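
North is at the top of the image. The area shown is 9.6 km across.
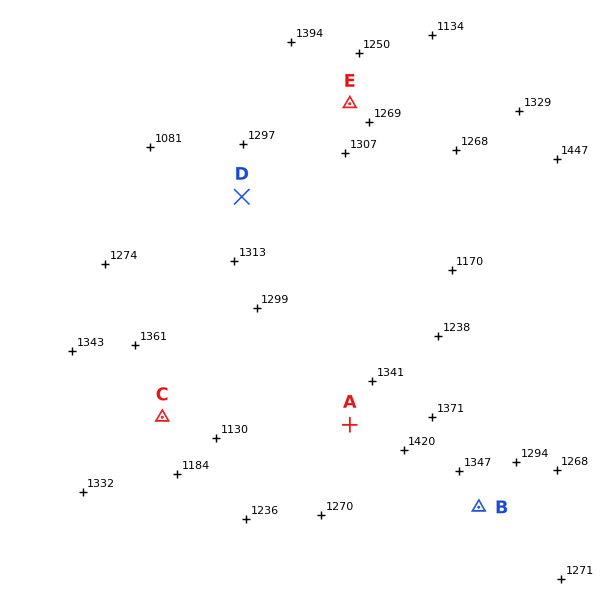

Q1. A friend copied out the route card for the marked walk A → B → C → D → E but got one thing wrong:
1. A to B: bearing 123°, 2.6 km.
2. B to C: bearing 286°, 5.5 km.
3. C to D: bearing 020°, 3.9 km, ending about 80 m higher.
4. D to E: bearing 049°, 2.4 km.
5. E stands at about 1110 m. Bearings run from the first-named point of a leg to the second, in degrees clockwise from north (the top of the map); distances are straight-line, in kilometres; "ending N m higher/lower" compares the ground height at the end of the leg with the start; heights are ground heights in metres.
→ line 5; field height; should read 1290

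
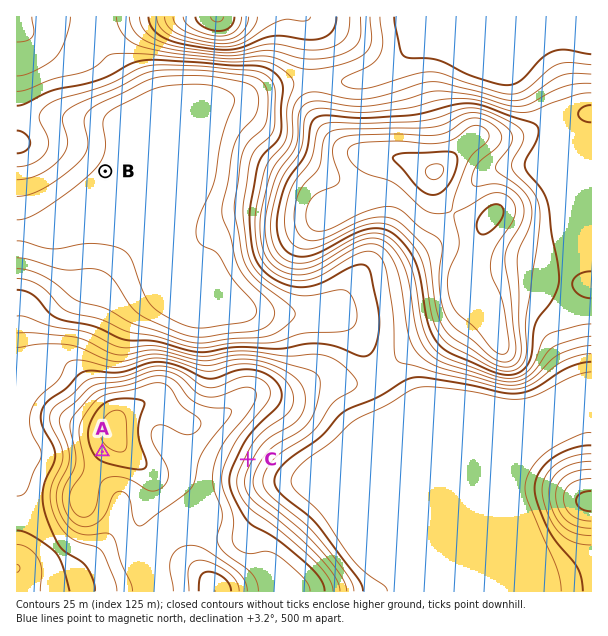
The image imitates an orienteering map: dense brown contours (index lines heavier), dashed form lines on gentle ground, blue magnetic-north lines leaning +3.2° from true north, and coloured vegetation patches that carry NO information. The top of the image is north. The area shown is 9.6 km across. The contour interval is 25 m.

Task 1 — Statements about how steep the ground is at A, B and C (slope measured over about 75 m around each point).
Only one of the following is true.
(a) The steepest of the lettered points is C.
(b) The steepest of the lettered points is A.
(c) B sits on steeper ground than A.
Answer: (a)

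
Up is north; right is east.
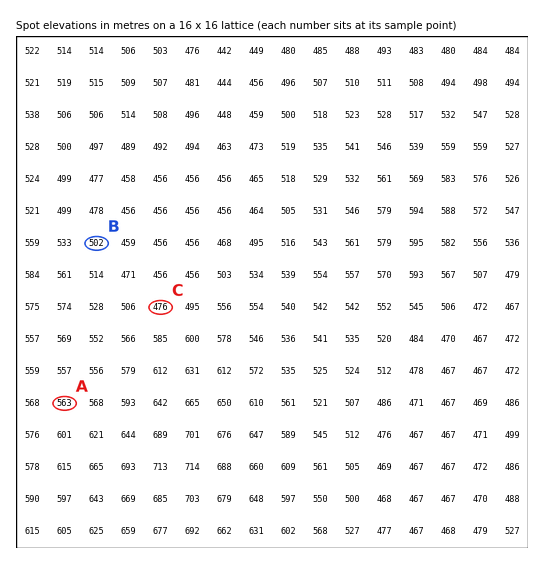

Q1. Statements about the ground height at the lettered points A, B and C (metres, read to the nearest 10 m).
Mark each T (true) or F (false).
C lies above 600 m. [F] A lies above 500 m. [T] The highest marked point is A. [T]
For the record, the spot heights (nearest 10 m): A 560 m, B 500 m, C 480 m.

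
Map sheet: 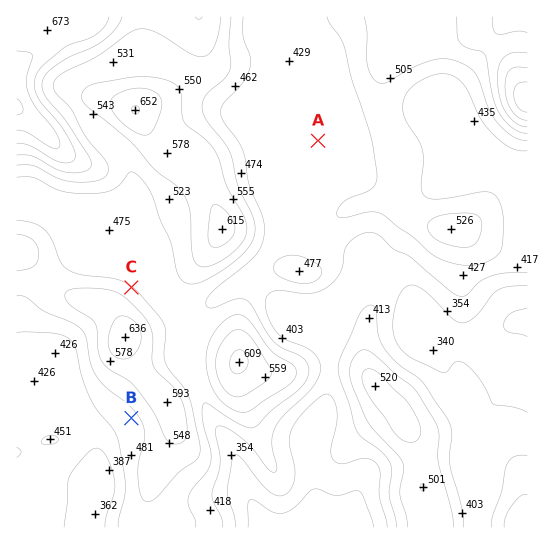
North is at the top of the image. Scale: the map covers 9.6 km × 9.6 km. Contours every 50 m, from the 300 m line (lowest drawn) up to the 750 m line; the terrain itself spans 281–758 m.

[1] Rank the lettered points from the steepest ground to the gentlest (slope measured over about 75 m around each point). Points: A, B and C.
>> C B A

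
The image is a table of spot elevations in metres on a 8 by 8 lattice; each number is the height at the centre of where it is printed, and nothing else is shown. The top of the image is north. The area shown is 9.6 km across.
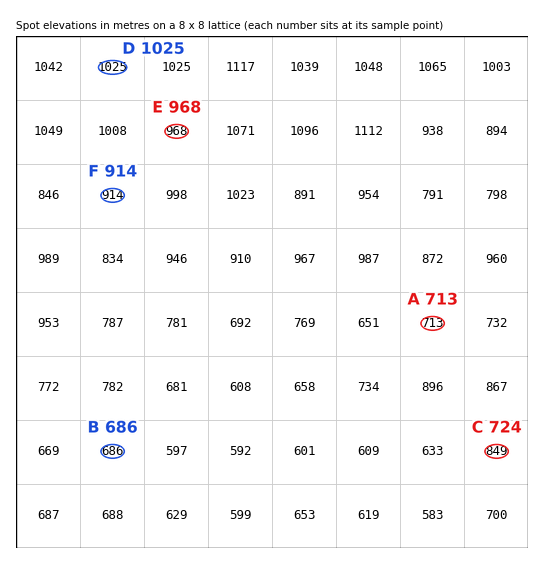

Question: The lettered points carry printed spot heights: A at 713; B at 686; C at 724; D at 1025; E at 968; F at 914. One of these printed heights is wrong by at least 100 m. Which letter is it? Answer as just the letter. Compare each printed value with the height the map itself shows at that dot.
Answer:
C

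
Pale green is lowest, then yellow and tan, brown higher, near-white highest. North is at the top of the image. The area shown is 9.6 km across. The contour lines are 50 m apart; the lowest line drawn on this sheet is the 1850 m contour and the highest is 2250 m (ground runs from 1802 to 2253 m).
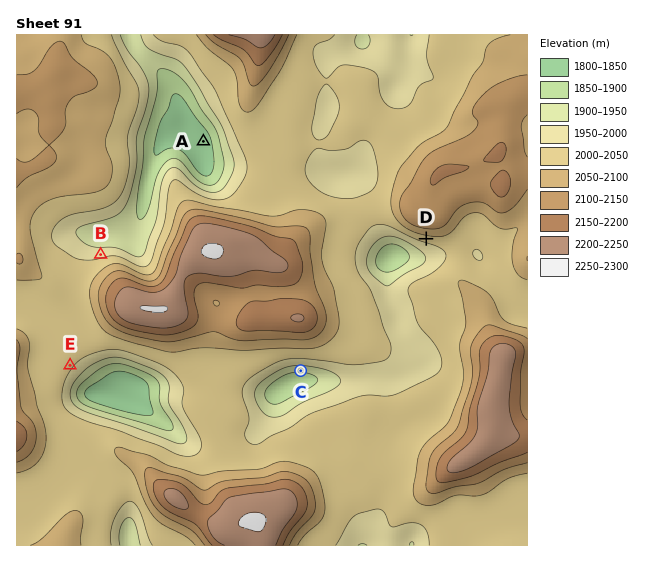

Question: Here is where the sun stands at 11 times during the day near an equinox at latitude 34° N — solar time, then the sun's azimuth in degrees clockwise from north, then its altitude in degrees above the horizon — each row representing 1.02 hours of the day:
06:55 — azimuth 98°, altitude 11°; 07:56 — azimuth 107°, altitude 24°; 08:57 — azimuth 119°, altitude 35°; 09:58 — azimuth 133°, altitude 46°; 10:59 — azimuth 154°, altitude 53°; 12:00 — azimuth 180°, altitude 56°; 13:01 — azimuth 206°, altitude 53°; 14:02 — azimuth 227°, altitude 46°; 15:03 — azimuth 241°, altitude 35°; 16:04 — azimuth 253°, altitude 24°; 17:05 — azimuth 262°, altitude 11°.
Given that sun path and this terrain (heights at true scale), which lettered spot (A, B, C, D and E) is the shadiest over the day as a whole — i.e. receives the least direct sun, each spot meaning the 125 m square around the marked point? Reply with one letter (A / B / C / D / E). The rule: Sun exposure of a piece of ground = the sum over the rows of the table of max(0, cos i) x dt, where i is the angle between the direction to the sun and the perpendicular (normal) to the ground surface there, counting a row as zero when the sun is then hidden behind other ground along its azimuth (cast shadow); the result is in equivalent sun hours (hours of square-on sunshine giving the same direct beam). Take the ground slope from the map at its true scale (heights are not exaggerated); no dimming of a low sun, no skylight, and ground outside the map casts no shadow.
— B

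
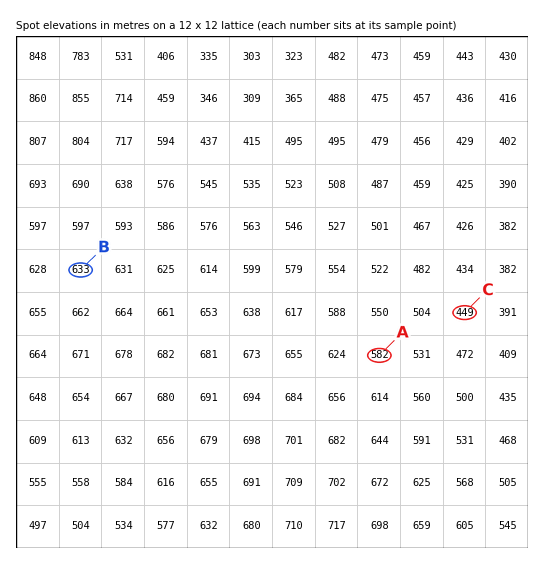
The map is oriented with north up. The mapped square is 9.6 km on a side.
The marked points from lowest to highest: C A B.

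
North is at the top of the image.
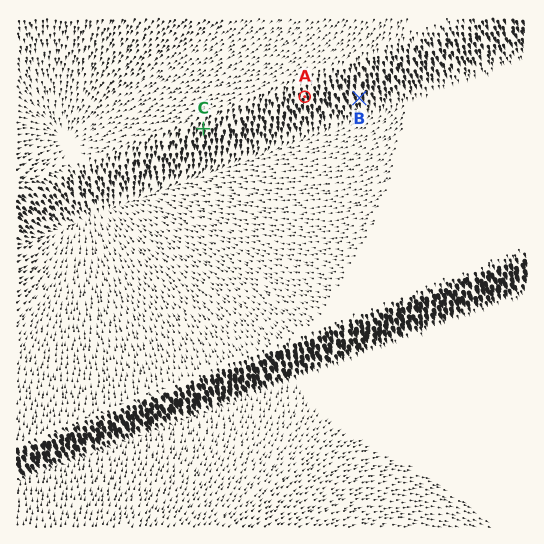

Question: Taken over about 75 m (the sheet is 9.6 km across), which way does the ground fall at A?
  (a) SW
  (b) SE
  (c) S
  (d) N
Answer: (c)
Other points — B S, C S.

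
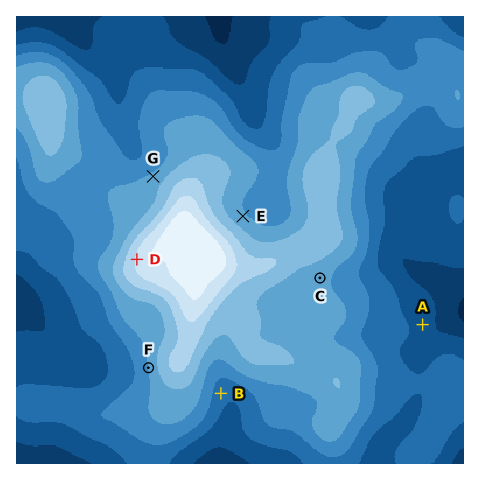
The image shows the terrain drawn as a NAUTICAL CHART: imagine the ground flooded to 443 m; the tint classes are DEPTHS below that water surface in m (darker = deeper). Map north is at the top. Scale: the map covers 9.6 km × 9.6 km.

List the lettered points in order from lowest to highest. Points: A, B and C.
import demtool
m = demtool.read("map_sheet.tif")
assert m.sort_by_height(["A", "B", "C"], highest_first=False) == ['A', 'B', 'C']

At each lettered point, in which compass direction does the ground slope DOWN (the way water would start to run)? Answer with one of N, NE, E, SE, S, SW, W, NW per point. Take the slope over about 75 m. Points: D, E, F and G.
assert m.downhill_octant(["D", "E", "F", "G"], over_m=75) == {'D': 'W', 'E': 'NE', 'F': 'W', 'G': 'NW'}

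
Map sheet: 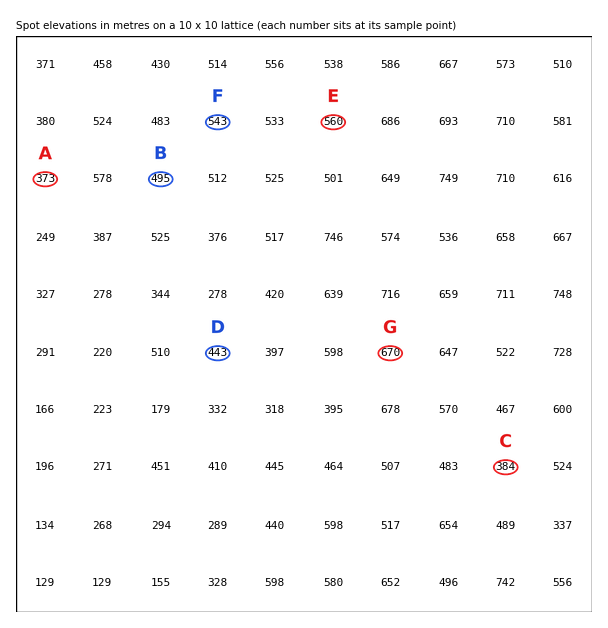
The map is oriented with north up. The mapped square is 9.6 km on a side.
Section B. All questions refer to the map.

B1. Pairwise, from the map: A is below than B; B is above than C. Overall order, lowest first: A C B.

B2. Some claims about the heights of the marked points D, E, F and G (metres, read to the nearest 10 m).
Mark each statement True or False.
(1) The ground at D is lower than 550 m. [True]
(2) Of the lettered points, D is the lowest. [True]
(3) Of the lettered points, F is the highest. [False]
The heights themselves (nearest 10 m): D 440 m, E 560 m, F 540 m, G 670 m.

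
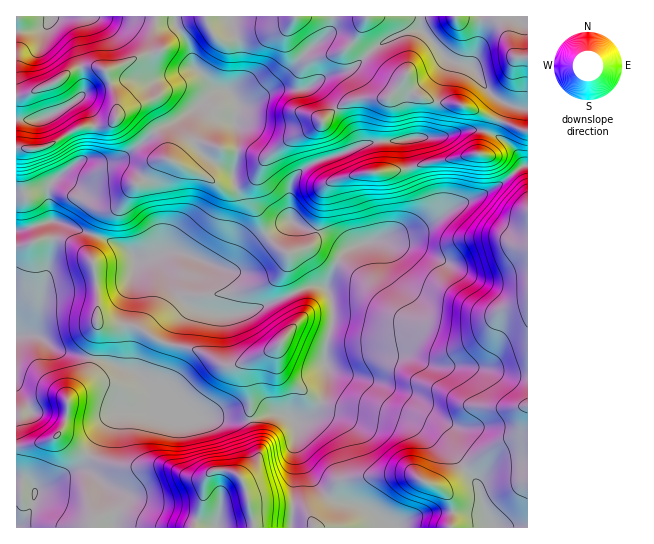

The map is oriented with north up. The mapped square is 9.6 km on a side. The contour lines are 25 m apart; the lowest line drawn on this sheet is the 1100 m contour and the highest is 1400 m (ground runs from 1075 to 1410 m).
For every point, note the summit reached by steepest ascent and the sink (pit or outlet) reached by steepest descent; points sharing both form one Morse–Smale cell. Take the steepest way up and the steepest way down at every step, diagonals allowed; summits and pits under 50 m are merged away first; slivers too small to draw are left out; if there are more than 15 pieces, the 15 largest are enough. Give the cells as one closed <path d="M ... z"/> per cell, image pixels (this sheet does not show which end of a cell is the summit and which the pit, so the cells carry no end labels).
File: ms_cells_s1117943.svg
<path d="M527 16l-352 0 1 10 13 20 4 20 16 19 8 5-39 30-23 11-33 28-11 4-10 0-14-4-5 1-27 19-7 10 3 30 60 22 18 10 6 9 20 0 12 14 10 21 17 14 13 4 36 0 66-26 17 1 10-25 11-14 43-13 17-9 12-13 2-13-13-34-3-26-38 2-24 10-24 7-17 9-9 10-4 11 2 31-30 19-26 29-12 0-8-3 9-7 5-10 11-38 0-13-7-20 0-9 4-15 0-25-2-4 2-19 13-2 23-13 34-3 19-12 27-8 29-25 16-8 21-6 13 12 14 18 27 9 11 18 13 13 16 8 14 2z"/><path d="M527 165l-8 3-26 21-43 20-32 22-48 10-23 8-11 14-9 22 6 25-1 16-7 23 2 36-11 26-9 8-12 3 1 23 15 32 15 19 9 5 23 4 15 7 17 16 138-1z"/><path d="M57 221l-5 1 0 28-11 47-13 30-6 8 15 1 21 15 44 9 36 13 18 18 10 16 17 9 62 5 26-8 8 0 10 3 6 5 6 0 15-10 11-26-2-36 8-31-1-17-6-13-17-1-66 26-36 0-13-4-17-14-10-21-12-14-20 0-6-9-18-10z"/><path d="M419 29l-21 6-16 8-29 25-27 8-19 12-34 3-23 13-13 2-2 12 0 7 2 4 0 25-4 15 0 9 7 20 0 13-11 38-5 10-9 8 15 4 5-2 26-29 30-19-2-31 4-11 9-10 17-9 24-7 24-10 30-2 18-4 26 0 21-6 21 0 24 12 9 8 7 14 5 0 0-55-15-3-16-8-13-13-11-18-27-9-14-18z"/><path d="M159 397l-2 8-6 4-24 2-13 4-10 11-20 37-9 7 15 3 14 13 9 27 0 15 276-1-16-15-15-7-23-4-15-11-20-35-4-10 0-22-7-7-18-3-26 8-55-4-19-6-8-8z"/><path d="M174 16l-18 1-3 18 5 17-19 4-32 15-10-4-16 0-8 2-20 15-26 11-11 2 1 134 35-10-4-32 7-10 18-14 14-6 14 4 10 0 11-4 33-28 23-11 39-30-4-1-20-23-4-20-13-20z"/><path d="M155 16l-104 0-2 6-8 7-24 3-1 63 11 0 26-11 20-15 8-2 16 0 10 4 32-15 19-4-5-17z"/><path d="M483 131l-21 0-21 6-26 0-10 4 3 26 11 26 2 14-5 11-9 9-16 9 19-3 19-8 21-16 49-24 25-19-8-15-9-8z"/><path d="M50 16l-33 0-1 15 25-2 8-7z"/>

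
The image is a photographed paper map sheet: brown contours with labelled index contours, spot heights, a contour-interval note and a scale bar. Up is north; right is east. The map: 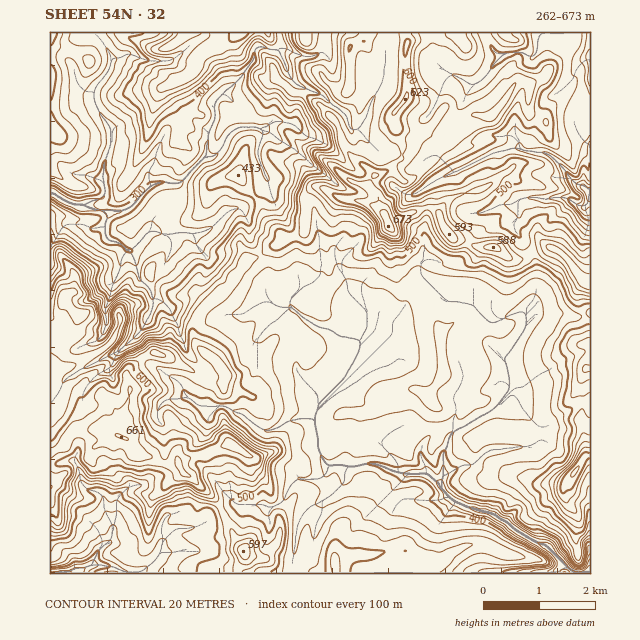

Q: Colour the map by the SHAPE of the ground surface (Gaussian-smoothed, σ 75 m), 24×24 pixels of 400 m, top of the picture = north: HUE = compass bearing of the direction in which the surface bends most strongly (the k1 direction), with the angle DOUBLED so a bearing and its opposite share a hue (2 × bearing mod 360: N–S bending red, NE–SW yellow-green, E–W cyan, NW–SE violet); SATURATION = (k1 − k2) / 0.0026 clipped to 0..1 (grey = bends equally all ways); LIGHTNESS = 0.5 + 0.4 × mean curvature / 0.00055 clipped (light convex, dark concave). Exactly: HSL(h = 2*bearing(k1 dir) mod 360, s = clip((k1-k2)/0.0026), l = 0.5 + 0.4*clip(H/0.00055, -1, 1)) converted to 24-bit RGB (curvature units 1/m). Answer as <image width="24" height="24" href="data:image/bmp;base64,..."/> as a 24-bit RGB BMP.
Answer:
<image width="24" height="24" href="data:image/bmp;base64,Qk32BgAAAAAAADYAAAAoAAAAGAAAABgAAAABABgAAAAAAMAGAAATCwAAEwsAAAAAAAAAAAAAnsgfF0kjeZAxqIRdT4RjbpOMdZh8akt338akVsKDMVZgX2CDz8qqdmaKg32ZcnOKiaOxwpK4elFkiFlBW+jizP/5LQAz//8xh71baHmgMmJif1tmw8NrXHpxbIx+UVyDzOnIfkSXp13MVWt+t7OHbYmJd4iRk5isb4aIaHKEtqvM3evulxkmMwcAFiFH/Mg4yufGPjhWUlZrQDVI49qSK0o4bmVEU6tGXm1MZT86xoByVHZ0c6CWpISPeXptcXhkj494XZWJcGsjLRQGSQwkwbDSbnGoeOGz28akPShxVCsqM3xz5rbBslKrZNGJOqvFdlRFXbBTRXZ9jYWgUndrjHdri357eYSgtMqpPBEzwWaWmqTHc4qjdZGq6snnQKWhz5h9hB2dlrbInVucP5hqr7fb03HHXDtarJCGh8qFMTdHeZdtb2lSYXNNgnRKYVAvXEceMXluhp9ngoijnKy8YoqkW4m++bvby4S4QYefoXygqdHIgKG8jq/DR1LB3b3n1/Tx1aLnhWbHbllzmHuQfoGTf4GdpJ20XVmnU1+fsaSfYIRianRYUmBMJC81yN2WVU2Imoq8nqK2usCcKTdOkLd4R1RwgNBdSx0eSDYheX1Ialx8nYeMiniJeoFxZnJjlGdxXIVbWYlgm36Mg4GLe29/QkZXocGEUGFqmohzgql/xquSLkthT4E8XjQ6k4k3P1F5q72uc3KNamt7cIZ6iXqRnoqbiXuThpygf42fgH6TcoeAfXt3bGd4hGuio7dlU4JwY6SNUkCr7+jco3m3XS1Sd5aovtSzVX6hnIyDfWh9fG52dH13a3hyd49/fnyWl3qSnoeIc3KHcoB7eXZ8cWt0SFRazaqloKJ0S6BODGYa1OZQ7aTszuLvmjqxvN3CXUJgi3Jxdml3hYOMf4OHeH2Aen13aXFoeG9unJ6GeIaKgnSEcnN7c2qJfG+XkbeCm3aMfKRQ/SisATIXYZIqkiJiutGSfFxZi2yEcYSGkIWWe4GJgnZ1dnx7fn19cW54fIZ+nJeIe390dHJ7eYODZHl7ZoaYvdLPm06A3u/cAB19+NPYDCYrQyMd1rWkeXpZYnRfiol1eWxshHVyf4qGgH2EeHV5cW13gI5+gIt/koOMgXN6cnxqaW9yZ1VGf3wrr4LXsNqKDRwm2J5tXh5jjpq8cq2b3LjOhJJ3Z3J0cXpwiH95hIZwcWZndmdoc4xvd459eHNqc29idFdZmZdiRFFPTThO5MrJM8ol7MrgXUGlKzdj0K6RSF5fi618aUJs3bvAa1p1dYBmd3dmjnVyimNxam1Pi55iTmBphmFZlVJTYVpHvty8STdpWJuMu+rXaeWMVDc6XzJBalRAcItZYXhbUGlDV1qXttOiwne/uZLCdaeBe2FnRVF3z06Ive2rFx03zpKHc8nZ2ebyYVq/jWXL2/DrSGaBqrtmo1+3OUKIw57BcG2Jf2eOqXtlGzopnXc/fraInkKk0ZGSn2ViMSIrg9yS4NT3GBRE1/TXXDtXfX1KUD5nkr+JjqxyN0lyPhMHS04Tmit6PYYwqJVtYmSGsH+EjF9tPWY5S5RROitR1oKGs8HjdnTW1vXeUBkTI2C02KfErmi1bY1RSFo8WnE2n647FBdHj9vbtsx+Hy1Q4srHLVFEYWg6TqiT0bbcy9/QOzRPLElEit2Eyg8dY9DK36SXxFXELk22EyQPT3pI1rPUtZHDeKKtx3Fxdz8dnIhpm66hNVFxsnB8SkmorpOTRKFwIj4l1sGtSU6VXXmpKFTX7WRplsdyWT84s4dxb1+IuIy0RoNVMFQqeqtIpTBIpypF1eDGssXGkZOlQzNgX0hm3sqeWJRvk2hhRH2TaJJDVTQucJlGJg4NjNVFfEdkkFqFscyha2WLjYSZq3mUq5lZMT1VcqSnmMyvyIiMjpxneWNfcDpqU2lu2siqQ2pKcptfTWGNm2Odi1VYcE05TZ+54+eLhI9HQ3N948C7SHZ3haaybGyl3MLZNjOKjNCVomGCfqx/orKEcEdWQ3eLqJi/z8DU4b/enatvGywkVDVp0rXHk8bglCpmbsvPycauVG12xMx/VV2Tfm5gTWFCXHWEz53L1pnARXhdjLV9p1NZyJ7DNVlvTGREc2UrZW4p6tDXfVCKInhamd2aShhfjteOaC5wx8GMX3Z4zNSHPTNNbVpfo6FwOWhgorZnQjls2qbCRVyAeLiNWolbfzl5Ypuygcrc4Yu8V5p9toa53ra/EoQiHA0vzum6IzNL2b6lZomdxsh9YUqKdGOQwt69VSpkuc+VOW5ufV1WtFmq"/>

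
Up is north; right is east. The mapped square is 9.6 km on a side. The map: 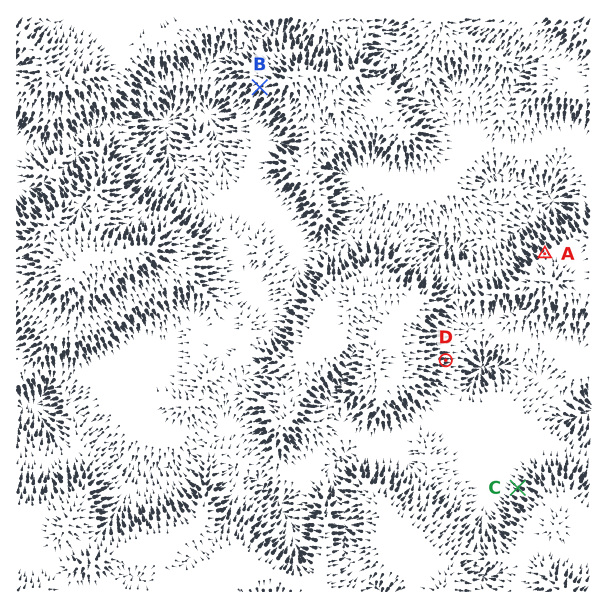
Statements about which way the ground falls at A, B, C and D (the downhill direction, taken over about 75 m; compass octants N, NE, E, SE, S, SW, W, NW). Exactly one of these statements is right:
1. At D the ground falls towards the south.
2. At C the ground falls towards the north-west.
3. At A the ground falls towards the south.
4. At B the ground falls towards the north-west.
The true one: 2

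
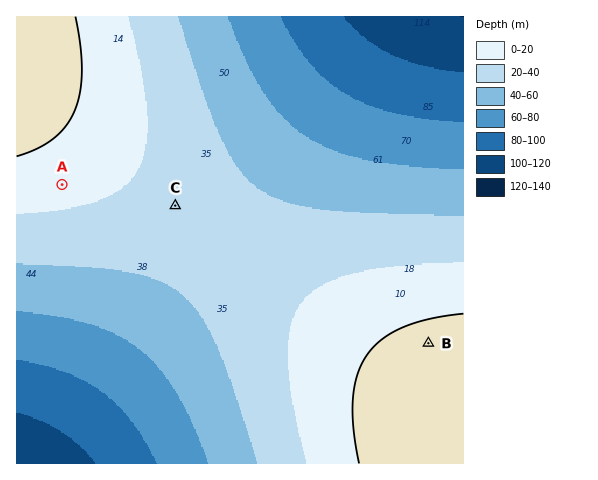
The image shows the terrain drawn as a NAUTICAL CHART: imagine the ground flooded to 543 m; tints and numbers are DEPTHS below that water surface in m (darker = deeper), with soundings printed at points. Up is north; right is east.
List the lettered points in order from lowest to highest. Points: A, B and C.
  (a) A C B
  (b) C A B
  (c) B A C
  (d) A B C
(b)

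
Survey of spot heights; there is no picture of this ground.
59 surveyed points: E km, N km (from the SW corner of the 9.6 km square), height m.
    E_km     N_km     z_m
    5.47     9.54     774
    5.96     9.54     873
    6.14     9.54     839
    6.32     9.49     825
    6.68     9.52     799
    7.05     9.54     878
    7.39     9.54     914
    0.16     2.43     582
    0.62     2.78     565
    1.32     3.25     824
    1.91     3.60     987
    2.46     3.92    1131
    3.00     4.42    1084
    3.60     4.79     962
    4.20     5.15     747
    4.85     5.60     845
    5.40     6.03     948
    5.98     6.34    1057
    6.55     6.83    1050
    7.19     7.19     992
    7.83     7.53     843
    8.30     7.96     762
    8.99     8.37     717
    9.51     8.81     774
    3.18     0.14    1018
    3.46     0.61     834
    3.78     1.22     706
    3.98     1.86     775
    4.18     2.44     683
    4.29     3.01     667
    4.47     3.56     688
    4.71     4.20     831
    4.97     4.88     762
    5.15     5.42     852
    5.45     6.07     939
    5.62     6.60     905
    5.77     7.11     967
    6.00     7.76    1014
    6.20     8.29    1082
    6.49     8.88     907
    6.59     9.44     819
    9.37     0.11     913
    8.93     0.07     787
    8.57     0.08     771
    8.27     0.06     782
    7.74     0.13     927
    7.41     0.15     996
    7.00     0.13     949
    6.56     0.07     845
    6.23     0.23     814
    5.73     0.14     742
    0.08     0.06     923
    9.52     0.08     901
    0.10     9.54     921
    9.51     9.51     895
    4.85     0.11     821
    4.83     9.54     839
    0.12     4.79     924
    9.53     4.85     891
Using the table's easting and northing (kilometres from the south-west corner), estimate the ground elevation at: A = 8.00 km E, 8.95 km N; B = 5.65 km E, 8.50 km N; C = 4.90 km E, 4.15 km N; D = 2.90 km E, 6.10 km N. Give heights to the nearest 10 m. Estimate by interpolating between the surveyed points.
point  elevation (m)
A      830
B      980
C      790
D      820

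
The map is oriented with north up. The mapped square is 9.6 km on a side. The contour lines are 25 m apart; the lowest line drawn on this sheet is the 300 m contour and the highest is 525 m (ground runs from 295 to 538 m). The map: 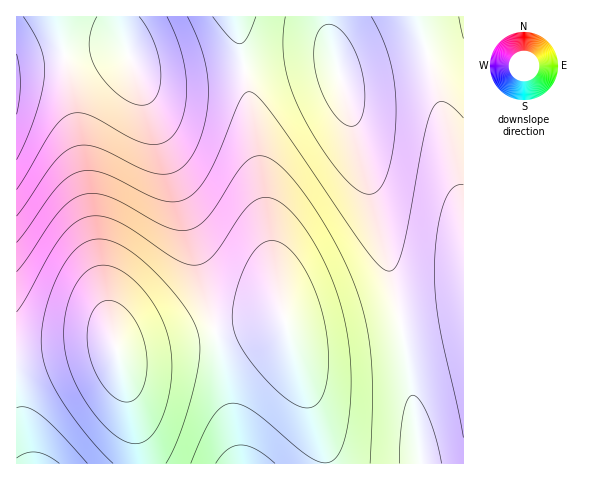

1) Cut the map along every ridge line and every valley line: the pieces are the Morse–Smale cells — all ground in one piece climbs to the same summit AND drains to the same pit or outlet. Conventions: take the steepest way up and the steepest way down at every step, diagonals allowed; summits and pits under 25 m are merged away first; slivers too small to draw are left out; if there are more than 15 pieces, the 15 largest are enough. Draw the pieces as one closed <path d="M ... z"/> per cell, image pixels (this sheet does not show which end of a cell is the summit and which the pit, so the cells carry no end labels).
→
<path d="M235 16l-219 1 1 341 88-13 10 1 3 5 9 0 89-19-19-80-20-67-44-118 10 7 16 4 27-1 57-9 2-2z"/><path d="M326 58l-27 1-54 9 22 160 11 67 10 37 4 5 8 3 40-2 61-11-22-109-41-150-5-8z"/><path d="M463 43l-124 32 40 143 23 108 62-10z"/><path d="M244 67l-73 11-21-1-16-9 29 76 20 59 33 129 68-13-15-76z"/><path d="M402 328l-81 12-21 0-11-6 33 105 4 25 95-1-7-60z"/><path d="M110 345l-94 13 1 106 123-1-4-33-18-80-3-4z"/><path d="M215 332l-81 18-16 1 16 67 6 46 100-1-13-75z"/><path d="M284 319l-21 3-47 11 25 131 84-1-6-32z"/><path d="M463 16l-228 1 10 50 54-8 27-1 10 5 4 11 4 0 117-30 3-2z"/><path d="M463 317l-62 10 8 43 12 94 43-1z"/>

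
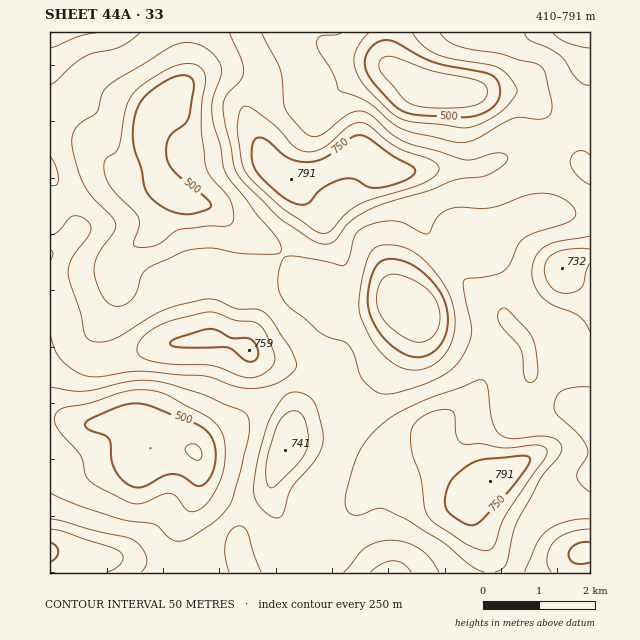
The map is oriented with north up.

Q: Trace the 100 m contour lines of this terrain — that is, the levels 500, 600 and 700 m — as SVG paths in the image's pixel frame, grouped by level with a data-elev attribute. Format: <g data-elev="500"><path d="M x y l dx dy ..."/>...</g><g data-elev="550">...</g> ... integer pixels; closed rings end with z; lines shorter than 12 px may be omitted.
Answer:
<g data-elev="500"><path d="M132 486l-10-6-7-11-3-8-1-17-2-6-5-3-17-7-2-4 3-4 33-14 10-2 9 0 12 2 43 17 10 7 6 6 4 12 0 14-4 14-7 8-7 2-14-10-10-2-10 2-20 11z"/><path d="M412 357l-13-6-14-11-9-13-7-15-1-16 3-19 6-12 8-6 8 0 9 2 17 8 18 19 9 18 2 10-1 11-2 8-4 9-6 7-7 4-7 2z"/><path d="M177 213l-18-8-7-6-5-7-6-24-7-20-1-18 4-20 8-14 22-16 9-4 8-1 7 3 3 5-4 31-4 9-13 10-4 5-3 10 1 10 2 7 6 7 32 27 4 7-3 3-14 5z"/><path d="M462 117l-47-2-10-3-8-5-21-22-9-11-2-13 4-11 5-6 6-3 11 0 42 21 51 10 10 5 4 5 2 8-1 7-4 8-6 5-9 5z"/></g><g data-elev="600"><path d="M344 572l22-25 12-5 13-2 16 3 12 6 11 9 9 14"/><path d="M590 492l-10-9-3-7 1-5 9-16 0-8-9-13-21-20-3-7 2-10 6-6 12-4 16 0"/><path d="M380 393l-9-5-9-10-8-24-6-10-26-10-32-27-6-6-5-9-1-11 2-13 4-10 4-2 10 0 45 10 3-2 3-5 4-19 4-7 7-6 12-4 12-2 12 1 26 12 3-1 10-18 6-4 8-3 38 0 34-12 15-3 17 3 14 9 5 7-2 7-7 4-32 10-11 5-5 6-8 18-7 9-11 4-29 5 0 9 7 34 1 10-6 17-11 16-14 10-19 9-28 8z"/><path d="M50 387l33 4 49-10 14-1 16 2 40 12 40 17 5 5 3 11-2 11-8 33-10 33-15 17-31 20-7 0-6-2-17-15-36-6-42-14-26-11"/><path d="M529 382l-3-1-2-5-1-19-3-9-17-20-4-7-1-8 4-5 6 2 17 17 9 14 2 13 2 20-3 7z"/><path d="M115 306l-7-3-6-7-6-15-2-12 3-12 17-26 1-8-4-7-20-20-8-14-10-32 0-16 7-10 16-11 7-21 10-10 60-36 13-3 12 1 9 5 7 5 5 7 2 7 0 8-8 23-1 11 1 13 7 22 5 26 4 8 27 34 20 24 5 8 0 6-3 3-8 0-30-1-29-5-26 3-39 18-4 6-5 17-5 7-8 6z"/><path d="M440 33l8 8 12 6 41 7 18 6 16 3 5 3 5 8 6 26 1 9-2 5-3 3-5 2-21-2-7 1-37 21-13 3-12 0-47-12-12-7-26-21-11-6-14-4-4-3-5-15-14-23-2-8 1-5 3-2 14-1 7-2"/></g><g data-elev="700"><path d="M107 572l8-3 7-7 1-5-4-6-55-19-14-3"/><path d="M479 550l9 0 6-4 10-29 41-59 2-4 0-4-4-4-5-1-33 3-24-4-18 0-4-3-3-6-1-18-2-5-8-3-13 3-8 4-8 5-4 7-1 7 1 16 9 27 5 34 4 7 6 5 30 20z"/><path d="M590 529l-21 4-15 8-4 7-3 10 0 7 4 7"/><path d="M270 488l6-2 19-20 7-8 5-8 1-12-2-14-4-9-5-4-6 0-6 3-5 7-5 9-6 22-3 14 0 15z"/><path d="M250 378l8-2 8-4 6-6 3-7-2-8-7-18-6-7-5-4-20-2-21-8-10 1-30 7-14 5-15 10-7 10-1 6 2 4 11 6 23 3 38 1 29 11z"/><path d="M50 261l3-7-3-4"/><path d="M590 249l-21 0-16 5-5 4-3 6 0 12 4 9 7 6 8 2 9-1 5-2 4-4 4-15 4-8"/><path d="M319 233l6 0 5-2 16-18 16-10 50-15 16-7 9-7 2-5 0-3-9-7-35-13-25-20-8-3-6 0-7 3-20 18-8 5-10 3-9-1-9-6-15-16-11-10-17-12-7 0-4 6-2 17 4 31 5 11 8 10 27 25z"/><path d="M50 48l28-12 19-3"/><path d="M553 33l13 9 24 6"/></g>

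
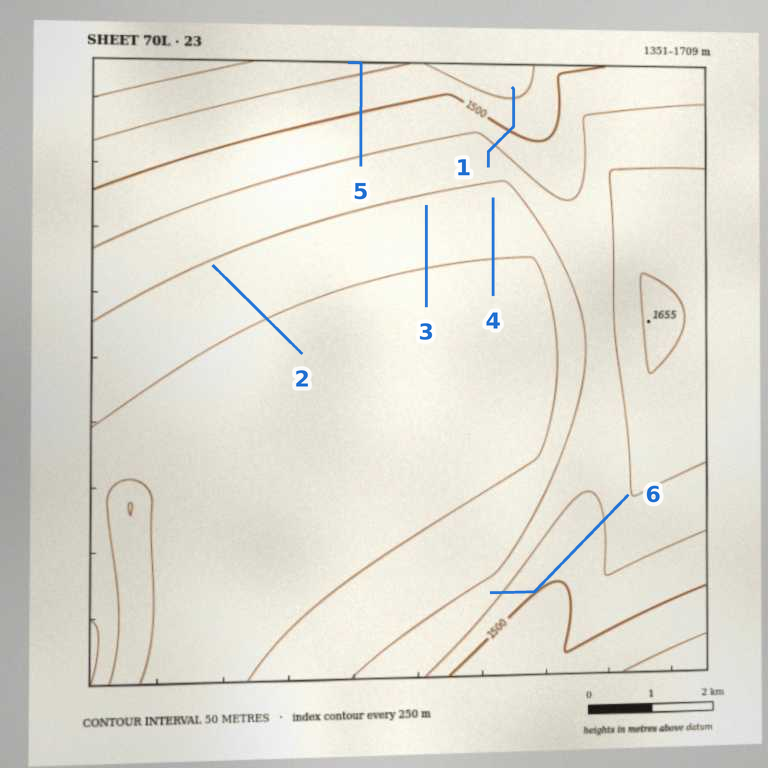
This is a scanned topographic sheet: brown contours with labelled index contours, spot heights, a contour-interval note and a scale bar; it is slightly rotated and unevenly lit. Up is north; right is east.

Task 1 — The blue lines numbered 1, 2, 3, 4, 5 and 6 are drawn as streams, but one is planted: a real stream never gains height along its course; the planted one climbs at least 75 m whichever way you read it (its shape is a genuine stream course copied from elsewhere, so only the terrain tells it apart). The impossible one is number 6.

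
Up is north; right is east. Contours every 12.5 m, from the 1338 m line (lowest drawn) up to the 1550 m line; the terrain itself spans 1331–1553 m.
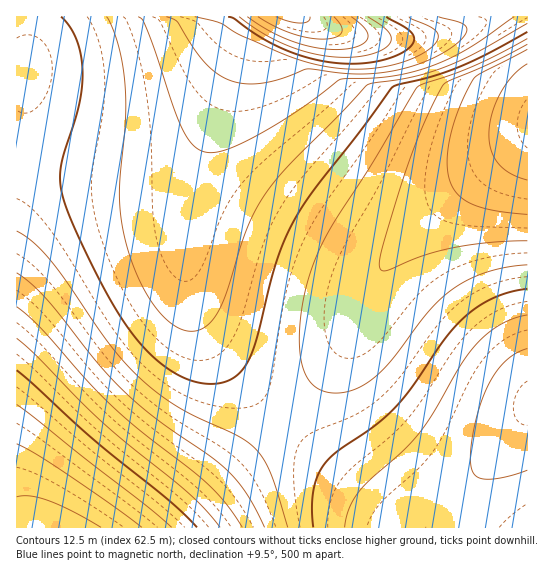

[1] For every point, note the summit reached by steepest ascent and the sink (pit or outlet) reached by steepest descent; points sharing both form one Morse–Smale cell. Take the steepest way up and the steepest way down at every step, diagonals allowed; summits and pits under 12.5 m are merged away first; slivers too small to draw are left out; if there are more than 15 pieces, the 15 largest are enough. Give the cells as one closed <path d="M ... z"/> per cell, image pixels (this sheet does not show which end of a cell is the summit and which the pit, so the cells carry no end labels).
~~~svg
<path d="M259 16l-243 1 1 511 157 0 109-107-40-40-38-48-16-38-5-38 3-43 10-47 47-126z"/><path d="M527 16l-266 0-14 19-38 96-14 46-10 46 0 51 7 31 13 28 38 48 39 39 21-21 30-37 14-21 26-59 28-37 56-53 71-54z"/><path d="M527 139l-70 53-56 53-28 37-18 43-22 37-50 59 51 47 72 60 24 0 75-86 23-31z"/><path d="M283 421l-108 106 230 0-71-59z"/><path d="M527 412l-22 30-74 86 97-1z"/>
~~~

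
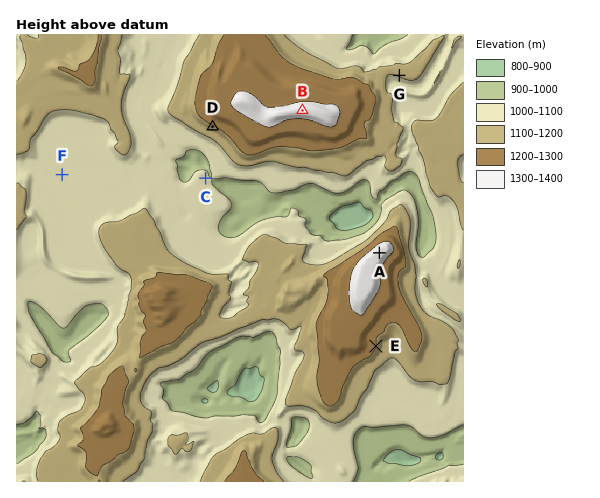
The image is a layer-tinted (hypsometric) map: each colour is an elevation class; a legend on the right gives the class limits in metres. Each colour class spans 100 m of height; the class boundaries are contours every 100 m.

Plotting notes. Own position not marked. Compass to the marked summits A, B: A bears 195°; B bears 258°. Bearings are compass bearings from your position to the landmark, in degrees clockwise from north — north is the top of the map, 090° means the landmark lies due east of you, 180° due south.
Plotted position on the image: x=425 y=84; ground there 1040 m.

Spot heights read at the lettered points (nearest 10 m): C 1010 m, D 1190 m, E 1200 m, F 1030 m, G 1110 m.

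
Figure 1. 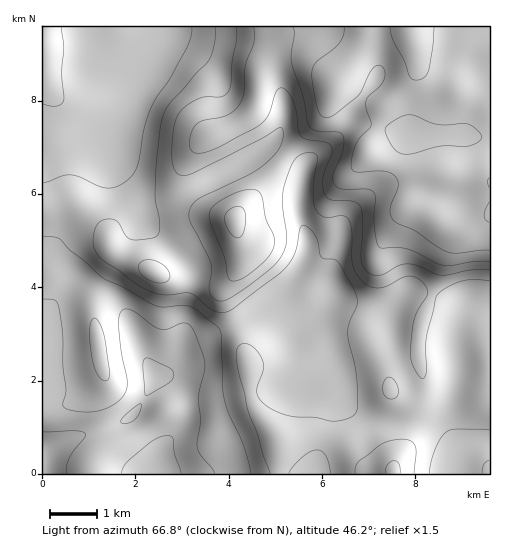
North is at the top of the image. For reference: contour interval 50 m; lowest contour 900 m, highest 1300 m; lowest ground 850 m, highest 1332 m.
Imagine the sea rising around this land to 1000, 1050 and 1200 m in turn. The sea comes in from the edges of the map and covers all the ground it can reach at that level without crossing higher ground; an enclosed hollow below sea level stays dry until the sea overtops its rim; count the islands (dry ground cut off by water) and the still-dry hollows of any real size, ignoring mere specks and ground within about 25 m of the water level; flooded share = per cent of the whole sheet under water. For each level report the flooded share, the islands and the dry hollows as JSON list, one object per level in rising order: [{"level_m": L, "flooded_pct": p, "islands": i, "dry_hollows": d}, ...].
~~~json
[{"level_m": 1000, "flooded_pct": 25, "islands": 0, "dry_hollows": 0}, {"level_m": 1050, "flooded_pct": 43, "islands": 0, "dry_hollows": 0}, {"level_m": 1200, "flooded_pct": 82, "islands": 0, "dry_hollows": 0}]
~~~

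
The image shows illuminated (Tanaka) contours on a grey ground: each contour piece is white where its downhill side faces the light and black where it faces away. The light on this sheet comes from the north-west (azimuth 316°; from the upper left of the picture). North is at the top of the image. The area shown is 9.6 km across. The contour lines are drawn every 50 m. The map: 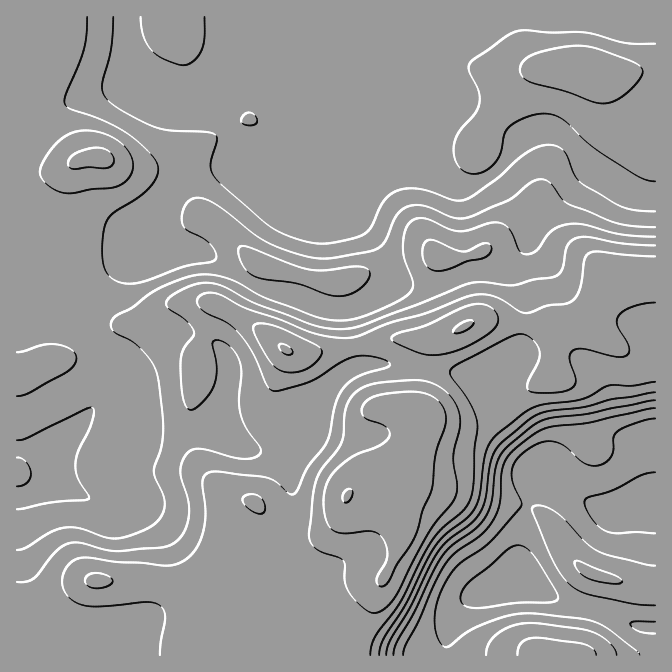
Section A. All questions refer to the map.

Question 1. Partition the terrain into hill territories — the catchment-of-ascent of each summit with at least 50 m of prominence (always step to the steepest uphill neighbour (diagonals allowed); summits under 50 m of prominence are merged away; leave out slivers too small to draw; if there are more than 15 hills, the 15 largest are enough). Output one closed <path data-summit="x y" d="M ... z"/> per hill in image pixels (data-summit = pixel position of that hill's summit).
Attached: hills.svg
<path data-summit="347 495" d="M480 16l-464 1 0 60 9 1 9-5 0 17 7 12 7 6 7 0 42-15 27-7 4 0 17 17 20 10 22 0 15-7 9-8 0 7 15 22 18 40 10 10-25-9-22 0-20 8-18 17-23 34-3 8 0 13 4 5 27 1 15-3 15 2 16 8 22 17 18 10 28 6 42 15 18 0 12-3 18-10 14-12 42 2 41-13 22-2 11-5 14-13-4 9 0 13 8 25 0 23-5 22-6 9-27 24-91-14-33 0-10 4-12 6-23 23-11 18 0 5-7 15-13 11-14 5-19 0-11-3-28-16 0-10 13-40 0-19-6-13-11-9-23-8-24 0-13 3-24 22-18 25 1-11-7-15-21-30-16-16-9-3-18 0-22 3-2 2 1 343 428 0 3-22 10-24 16-14 45-16 0-42 4-18 8-28 14-23 47 35 17 7 6 0 22-8 19-1 0-304-22-4-35-20-13-11-12-18-9-9-18-8-15 3-10 7-18 25-16 15-16 8-15 2-17-9-27-22-7-25-15-19 3-23 9-18 12-6 23-25 34-15 7-6z"/><path data-summit="582 67" d="M655 16l-173 0-10 10-34 15-23 25-12 6-9 18-3 23 13 15 9 29 27 22 17 9 15-2 16-8 16-15 18-25 10-7 15-3 18 8 9 9 12 18 13 11 35 20 21 4z"/><path data-summit="100 158" d="M34 73l-9 5-9 0 1 235 23-5 20 0 27-24 23-15 27-13 6-6 0-15 3-8 23-34 23-20 15-5 22 0 20 5-23-46-15-22-1-7-8 8-15 7-22 0-20-10-17-17-4 0-27 7-42 15-7 0-7-6-7-12z"/><path data-summit="287 350" d="M144 249l-7 7-27 13-23 15-28 24 9 4 15 15 15 20 11 20 2 13 17-22 24-22 13-3 24 0 16 5 18 12 6 13 0 19-13 40 0 10 28 16 11 3 27-2 12-6 10-13 4-15 11-18 23-23 16-9-9-55-19-1-13-3-29-12-28-6-18-10-22-17-16-8-15-2-15 3-22 0z"/><path data-summit="592 574" d="M545 469l-14 23-8 28-4 18 0 42 43 21 37 8 38 17 18 2 1-125-19 0-22 8-6 0-17-7z"/><path data-summit="464 327" d="M520 254l-12 12-6 3-34 5-26 10-8 2-42-2-22 17-15 7-5 0-1 12 9 45 39-1 91 14 28-25 7-13 3-17 0-23-8-25 0-13 3-5z"/><path data-summit="542 655" d="M524 581l-14 2-42 16-15 19-7 22 0 15 210 0-1-27-18-2-38-17-37-8z"/>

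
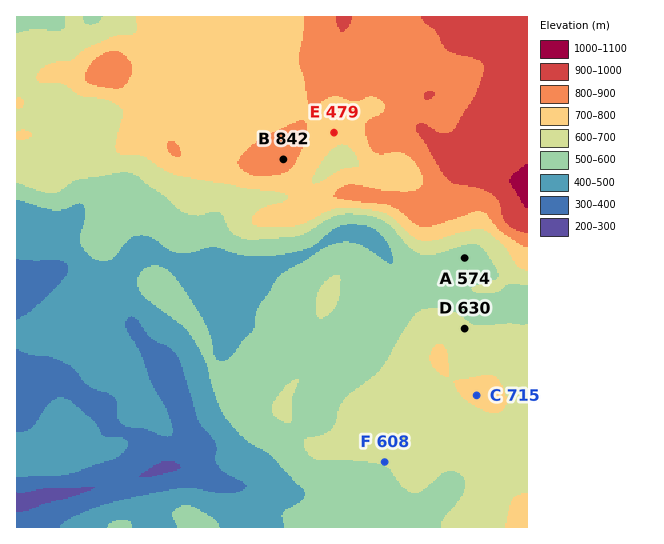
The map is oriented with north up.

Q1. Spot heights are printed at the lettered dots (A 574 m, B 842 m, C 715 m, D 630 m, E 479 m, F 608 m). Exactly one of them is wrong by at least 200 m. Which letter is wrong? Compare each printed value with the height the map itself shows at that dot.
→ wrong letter E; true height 729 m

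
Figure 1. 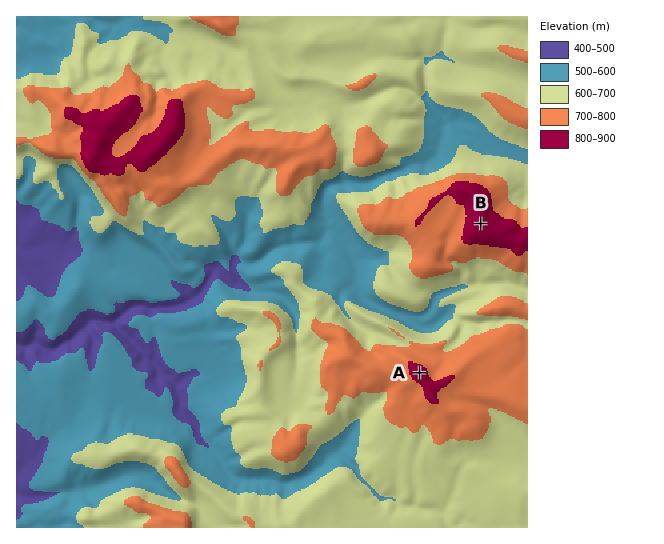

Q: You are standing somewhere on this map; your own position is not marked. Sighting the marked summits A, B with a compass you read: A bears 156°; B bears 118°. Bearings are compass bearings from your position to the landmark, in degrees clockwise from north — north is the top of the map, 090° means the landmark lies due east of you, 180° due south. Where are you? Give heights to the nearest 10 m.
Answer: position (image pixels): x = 313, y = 134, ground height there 710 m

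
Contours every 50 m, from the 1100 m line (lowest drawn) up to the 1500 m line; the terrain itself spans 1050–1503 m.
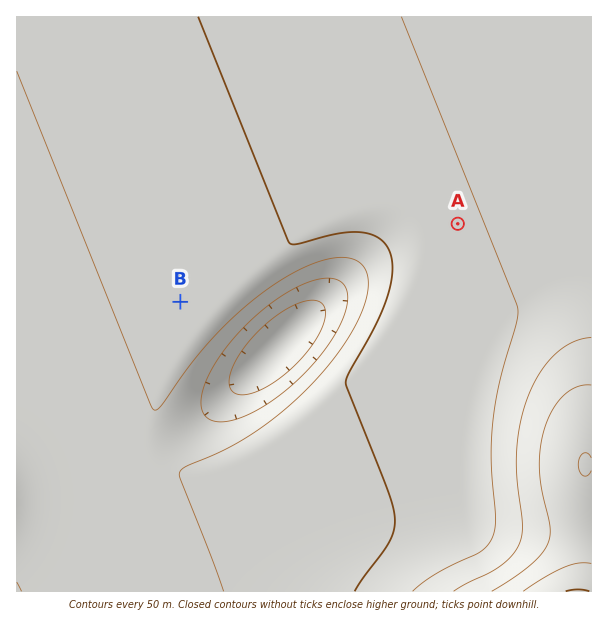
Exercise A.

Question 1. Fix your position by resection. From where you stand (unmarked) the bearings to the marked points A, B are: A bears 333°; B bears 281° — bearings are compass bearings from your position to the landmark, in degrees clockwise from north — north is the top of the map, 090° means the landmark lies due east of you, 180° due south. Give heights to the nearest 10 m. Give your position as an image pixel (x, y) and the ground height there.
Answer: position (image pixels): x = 532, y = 370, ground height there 1340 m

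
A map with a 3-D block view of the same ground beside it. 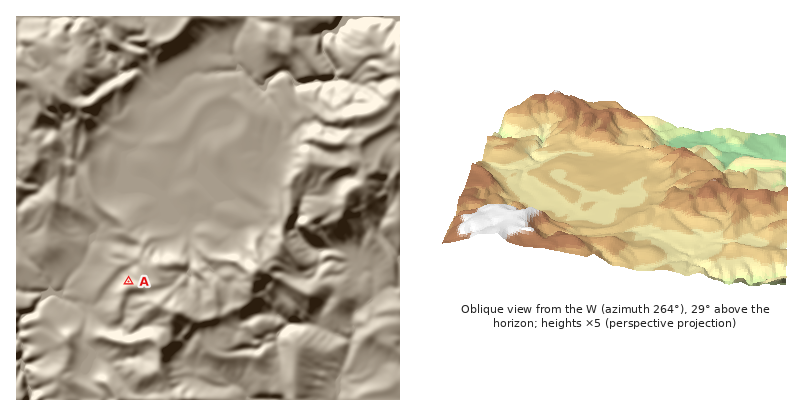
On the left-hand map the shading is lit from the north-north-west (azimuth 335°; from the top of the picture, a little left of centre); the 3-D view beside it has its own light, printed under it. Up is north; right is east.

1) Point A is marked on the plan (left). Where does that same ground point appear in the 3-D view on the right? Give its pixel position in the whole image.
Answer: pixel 686 211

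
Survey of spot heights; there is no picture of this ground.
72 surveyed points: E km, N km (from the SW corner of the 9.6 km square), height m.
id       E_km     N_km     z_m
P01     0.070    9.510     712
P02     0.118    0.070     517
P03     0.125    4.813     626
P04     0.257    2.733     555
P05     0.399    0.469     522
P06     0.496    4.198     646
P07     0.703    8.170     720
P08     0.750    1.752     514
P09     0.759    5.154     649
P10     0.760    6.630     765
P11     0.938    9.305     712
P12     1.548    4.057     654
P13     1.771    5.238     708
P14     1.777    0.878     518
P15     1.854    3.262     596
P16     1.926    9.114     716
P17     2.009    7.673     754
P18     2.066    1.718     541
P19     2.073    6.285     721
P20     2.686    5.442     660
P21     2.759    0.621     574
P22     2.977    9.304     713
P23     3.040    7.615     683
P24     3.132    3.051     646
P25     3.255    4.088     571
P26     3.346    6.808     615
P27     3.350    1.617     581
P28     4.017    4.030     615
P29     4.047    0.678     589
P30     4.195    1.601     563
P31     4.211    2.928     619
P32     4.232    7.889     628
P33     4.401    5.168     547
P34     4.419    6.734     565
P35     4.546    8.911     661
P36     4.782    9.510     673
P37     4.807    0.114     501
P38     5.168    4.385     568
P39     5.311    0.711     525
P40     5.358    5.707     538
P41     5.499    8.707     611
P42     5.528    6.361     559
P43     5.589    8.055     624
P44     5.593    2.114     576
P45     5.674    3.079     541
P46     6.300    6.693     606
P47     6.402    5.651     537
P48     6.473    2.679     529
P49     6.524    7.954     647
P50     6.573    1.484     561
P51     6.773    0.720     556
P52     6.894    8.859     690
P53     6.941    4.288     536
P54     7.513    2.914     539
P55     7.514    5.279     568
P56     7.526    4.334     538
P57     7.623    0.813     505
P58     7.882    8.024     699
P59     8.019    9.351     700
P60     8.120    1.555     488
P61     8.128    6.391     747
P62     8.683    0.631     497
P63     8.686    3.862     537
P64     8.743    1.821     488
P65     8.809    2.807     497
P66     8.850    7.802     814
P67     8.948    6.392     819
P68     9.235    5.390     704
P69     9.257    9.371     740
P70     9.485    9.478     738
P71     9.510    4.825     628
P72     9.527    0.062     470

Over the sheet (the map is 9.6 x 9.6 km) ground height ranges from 470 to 835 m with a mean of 610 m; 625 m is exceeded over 35.9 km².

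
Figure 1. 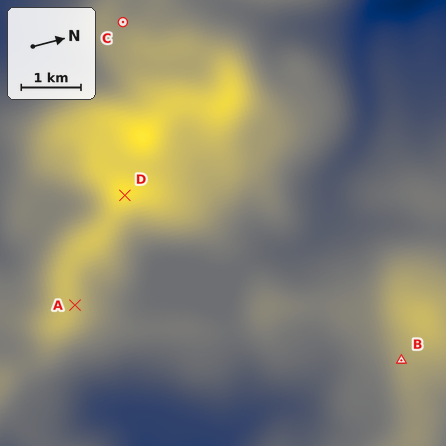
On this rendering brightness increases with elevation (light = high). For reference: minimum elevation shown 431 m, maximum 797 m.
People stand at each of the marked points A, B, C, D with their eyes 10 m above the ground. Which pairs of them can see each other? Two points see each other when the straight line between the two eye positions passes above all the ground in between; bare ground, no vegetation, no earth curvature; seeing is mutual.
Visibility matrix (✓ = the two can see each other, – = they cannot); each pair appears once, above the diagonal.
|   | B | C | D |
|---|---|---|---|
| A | ✓ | – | ✓ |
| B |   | – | ✓ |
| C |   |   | – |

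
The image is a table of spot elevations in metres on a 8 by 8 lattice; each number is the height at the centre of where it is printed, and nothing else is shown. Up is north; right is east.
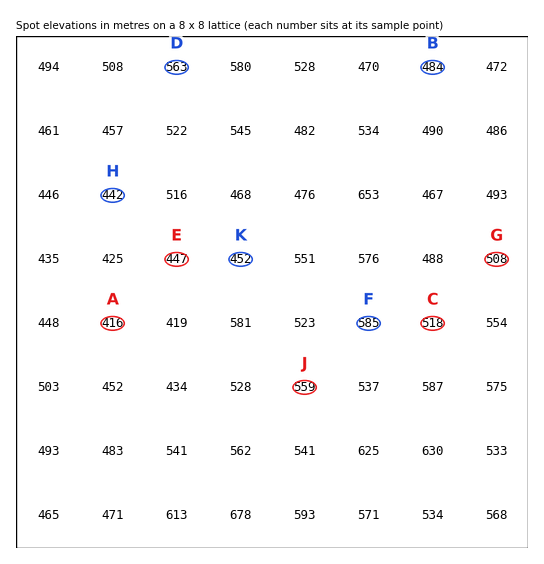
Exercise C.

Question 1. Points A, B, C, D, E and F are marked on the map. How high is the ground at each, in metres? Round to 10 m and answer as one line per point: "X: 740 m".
A: 420 m
B: 480 m
C: 520 m
D: 560 m
E: 450 m
F: 590 m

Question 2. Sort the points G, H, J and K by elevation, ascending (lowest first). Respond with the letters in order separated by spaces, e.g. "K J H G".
H K G J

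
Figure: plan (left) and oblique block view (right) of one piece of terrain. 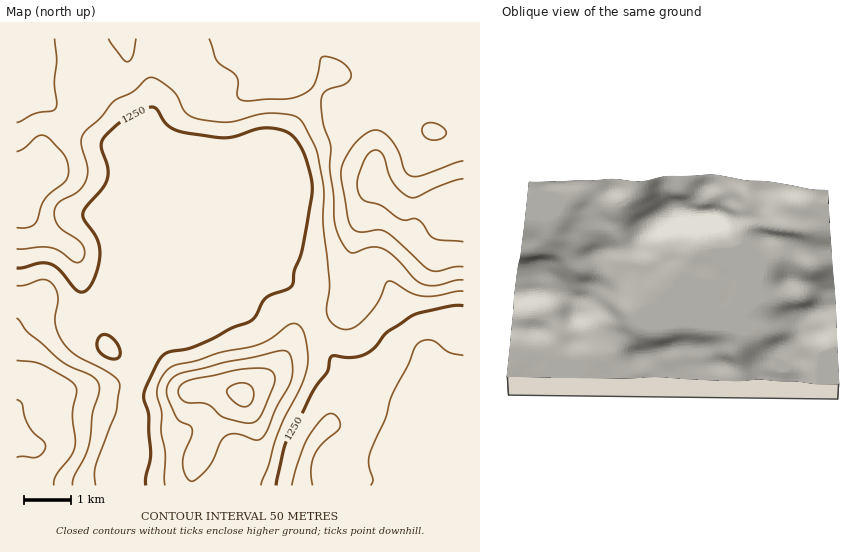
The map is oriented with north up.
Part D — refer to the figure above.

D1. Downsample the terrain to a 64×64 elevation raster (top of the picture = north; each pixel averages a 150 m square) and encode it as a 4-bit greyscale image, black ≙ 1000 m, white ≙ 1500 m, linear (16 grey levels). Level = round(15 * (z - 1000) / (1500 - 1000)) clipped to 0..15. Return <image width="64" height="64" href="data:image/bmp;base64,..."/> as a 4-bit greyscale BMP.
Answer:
<image width="64" height="64" href="data:image/bmp;base64,Qk12CAAAAAAAAHYAAAAoAAAAQAAAAEAAAAABAAQAAAAAAAAIAAATCwAAEwsAABAAAAAAAAAAAAAAABEREQAiIiIAMzMzAERERABVVVUAZmZmAHd3dwCIiIgAmZmZAKqqqgC7u7sAzMzMAN3d3QDu7u4A////ACIiI0RVZmd3d4iZqqqqqZmZmYd2ZmZ3d3ZmZmZVVVVVIiIjNFVmd3d3eJmqu6qqmZmZh3ZmZ3d3dmZmZlVVVVUiIiM0RWZ3d3d4maq7uqqZmZmYdmZnd3d2ZmZVVVVVVSIiIjNFVmd3d3iJqru7qqmaqZh2ZmZ3d3ZmZVVVVVVVERIiIzRWZ3d3eImqu7uqqqqqmHZmZnd3dmZlVVVVVVURESIiNFVmd2d4maq7u7qqqqqYd2ZmZ3dmZmVVVVVVVRERIiI0RWZmZ3iZqqu7uqqqqpmHZmZmZmZmZVVVVVVVERIiIzRFZmZneJmqq7u7u7u7qYd2ZmZmZmZlVVVVVVURIiIjNEVmZmd4mqqru7u7zLupiHZmZmZnZmVVVVVVVRIiIiM0RVZmZ3iaq7u7zMzMy6qYd2ZmZmd2ZlVVVVVVEiIiIzRFVmZ3eJqru7zM3d3cupiHdmZmd3dmVVVVVVUSIiIjNEVWZnd4mrvMzM3d7dy6qYd2Zmd3d2ZVVVVVVSIiIiMzRFVmd4iavMzN3d7u3MupiHd3d3d3ZmVVVVVVIiIiIzNEVWZ3iJq83d3d7u7dy7qYd3d3d3dmZVVVVVUiIiIjM0RVZnd4mrzN3d3e7d3MupiHd3d3d3ZmVVVVVSIiIjNERVZmd3iau8zMzd3d3cy6qYh3d3d3d2ZVVVVVIiMzNEVVZnd3d4mqq7u8zMzMzLupiId3d3d3ZmVVVVUzMzRFVmZ3d3d3iJmZqqu7u7zLuqmIh3d3d3d2ZVVWZjM0RFVmd3iHd3d4iIiZmqqqu7u6qYiHiId3d3ZmVWZmRERFVmd3iId3d3d3iIiZmZmqqqqpiIiIiId3d2ZmZmZERFVmd3eId3d3d3d3eIiIiZmaqqmIiIiIiHd3ZmZmZkRVVmd3d4d3d3d3d3d3eIiIiJmamYiImYiIh3d2ZmZ3RVVWZ3d3d3d3d3d3d3d3eIiIiZmZiImZmYiId3d3d3dFVWZnd3d3d3d3d3d3d3d3eIiJmZmJmZqZmIiHd3d3d1VVZmd3d3d3d3d3d3d3d3d3iIiZmImaqqmZiIiHd3d3VVVmZ3d3d3d3d3d3d3d3d3d4iIiIiZqqqpmYiIiIh3dVVVZnd3d3d3d3d3d3d3d3d3iIiIiImqqqqZmIiIiIiFVVVmd3d3d3d3d3d3d3d3d3d3iIiIiZqqqpmZmZmZmZZmZmd4iHd3d3d3d3d3d3d3d3d3iIiJmqqqmZmaqqqqp2ZmZ4iId3d3d3d3d3d3d3d3d3d4iImaqqqZmaq7u7u3d3d3iIh3d3d3d3d3d3d3d3d3d3iIiZqqqpmaq7zMy7iHd4iZmId3d3d3d3d3d3d3d3d3eIiJqqqqmaq7zMzMyIiIiZmYh3d3d3d3d3d3d3d3d3d4iJmqqqqqq7zN3d3ZmZmZmZmHd3d3d3d3d3d3d3d3d3eImaqrqqq7zN3d3dmZmZmZmId3d3d3d3d3d3d3d3d3d4iZqru7u7zN3d3d2qqqmZmYd3d3d3d3d3d3d3d3d3d3iJmrvMu7zN3d3u7qqqqZmIh3d3d3d3d3d3d3d3d3d3eImavMzMzN3d3u7uu7qpmIh3d3d3d3d3d3d3d3d3d3d3iaq8zdzd3d3u7u67uqmIiHd3d3d3d3d3d3d3d3d3d3eJq7zd3d3u7u7u7ru6qYiId3d3d3d3d3d3d3d3d3d3d4mrvN3d3u7u7u7uu7upmYiHd3d3d3d3d3d3d3d3d3d3iavM3d7u7u7u7//Lu7qZmId3d3d3d3d3d3d3d3d3d3eJq8ze7u7u3e7u78zLu6qZiHd3d3d3d3d3d3d3d3d3d4mrzd7u7u3d3e7uzMy7uqmYh3d3d3d3d3d3d3d3d3d3iavN3u7u3czd3e67zMu6qZiHd3d3d3d3d3d3d3d3d3eJq83e7u3czMzN3bu7u7qpmId3d3d3d3d3d3d3d3d3d4mrzd7u7czMzMzMu7u7uqmYh3d3d3d3d3d3d3d3d3d4iavM3e7tzMzMzMy7u7u6qZh3d3d3d3d3d3d3d3d3d3iZq7zd7t3MzMzMzKu7u6qZiHd3d3d3d3d3d3d3d3d3eJqrvM3d3MzMzMzMqqu6qpmId3d3d3d3d3d3d3d3d3eImqu8zN3My8zMzMyqqqqqmZiHd3d3d3eIiIiIh3d3eImqu7vMzMy7zMzMzJmqqqqpmYh3d3d3iIiJmZmIiIiImaq7u7zMy7u8zMzMmZmZmqqpmIh3d3iImZmZmZmYiJmZqru7vMzLu7zMy7uZmZmaqqqZiIh3iImZqqqqqpmZmZqqu7u7zLu7u7u7u5mZmZqqqpmYiIiIiZqqqqqqqqqqqqq7u7u7u7u7u7u7mZmZmqqqmZmYiIiZqqqqqru7u7uqqru7u7u7u7u7u7uZmZmaqqqZmZmIiZmqqqqqu7u7u7uqu7u7u7u7u7u7u5mZmZqqqZqqqZmZqqqqqqq7u7zLu7qqq7u7u7u7u7u7mZmZmqqZmqqqmZqqqqqqq7u7zMy7uqqqu7u7u7u7u7uZmZmZqZmaqqqpqqqqqqq7u7vMy7u6qqq7u7u7u7u7u5mZmZmpmaqqqqqqqqqqq7u7vMzLu7qqq7u7u7u7u7u7mZmZmqqqqqu6qqqqqqq7u7u8zLu7u7u7u7u7u7u7u7uZmZmaqqqqu7qqqqqqqru7u8zLu7u7u7u7u7u7u7u7u5mZmZqqqqu7uqqqqqqqu7u8zMu7u7u7u7u7u7u7u7u7"/>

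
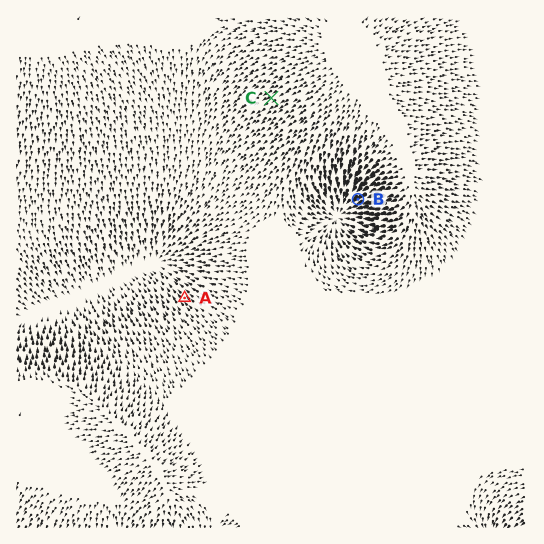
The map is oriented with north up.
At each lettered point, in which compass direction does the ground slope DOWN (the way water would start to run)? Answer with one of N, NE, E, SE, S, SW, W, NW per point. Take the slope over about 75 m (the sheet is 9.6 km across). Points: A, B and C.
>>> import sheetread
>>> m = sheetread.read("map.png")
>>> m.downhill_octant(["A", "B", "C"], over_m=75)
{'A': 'NW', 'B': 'SW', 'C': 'SW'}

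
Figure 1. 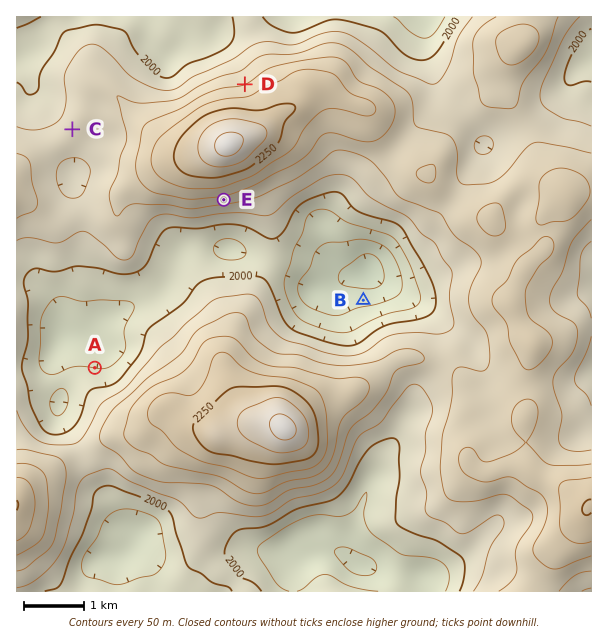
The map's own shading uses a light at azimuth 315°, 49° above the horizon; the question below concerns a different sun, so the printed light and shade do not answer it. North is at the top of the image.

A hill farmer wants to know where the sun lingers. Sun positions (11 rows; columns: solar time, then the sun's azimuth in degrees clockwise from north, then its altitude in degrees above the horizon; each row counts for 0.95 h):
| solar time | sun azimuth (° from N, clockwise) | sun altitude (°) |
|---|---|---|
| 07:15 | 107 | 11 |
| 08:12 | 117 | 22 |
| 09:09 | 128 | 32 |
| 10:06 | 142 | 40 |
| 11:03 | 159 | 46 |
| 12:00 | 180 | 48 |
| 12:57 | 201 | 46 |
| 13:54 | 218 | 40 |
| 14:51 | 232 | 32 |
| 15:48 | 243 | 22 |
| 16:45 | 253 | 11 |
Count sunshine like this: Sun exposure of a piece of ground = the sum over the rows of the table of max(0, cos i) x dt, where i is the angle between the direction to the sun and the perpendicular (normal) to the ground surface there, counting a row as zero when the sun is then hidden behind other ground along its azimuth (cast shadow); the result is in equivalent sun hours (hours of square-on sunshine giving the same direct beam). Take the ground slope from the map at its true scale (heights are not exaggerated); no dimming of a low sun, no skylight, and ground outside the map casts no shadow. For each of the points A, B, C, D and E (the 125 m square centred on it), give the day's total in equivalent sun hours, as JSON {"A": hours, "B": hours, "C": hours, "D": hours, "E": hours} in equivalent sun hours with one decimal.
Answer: {"A": 4.5, "B": 4.4, "C": 5.4, "D": 4.1, "E": 6.8}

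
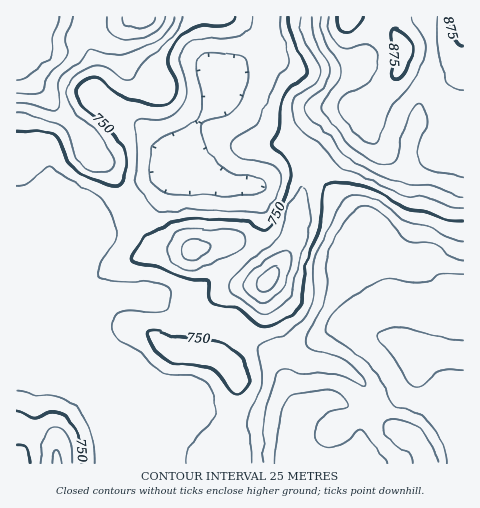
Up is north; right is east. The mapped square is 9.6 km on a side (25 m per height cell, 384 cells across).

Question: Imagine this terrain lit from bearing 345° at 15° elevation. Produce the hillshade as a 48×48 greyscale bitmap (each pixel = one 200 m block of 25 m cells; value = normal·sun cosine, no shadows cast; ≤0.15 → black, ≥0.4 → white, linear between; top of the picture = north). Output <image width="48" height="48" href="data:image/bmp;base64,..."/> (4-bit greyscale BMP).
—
<image width="48" height="48" href="data:image/bmp;base64,Qk32BAAAAAAAAHYAAAAoAAAAMAAAADAAAAABAAQAAAAAAIAEAAATCwAAEwsAABAAAAAAAAAAAAAAABEREQAiIiIAMzMzAERERABVVVUAZmZmAHd3dwCIiIgAmZmZAKqqqgC7u7sAzMzMAN3d3QDu7u4A////AGeZdVVnd3d3d4h2ZmVVZmZlVmZlVWd2ZleZhlVnd3d3d4iHZmVVZmZVVWZlRGd3dlaamGZnd3d3d4mYd2ZVZnZlRVZVVWeIdleaqYd3d3d3d4mZd2ZVZnd2ZWZmd4mHZniauYd3d3d3d3iYdmVVVneIh2ZomqqXZpmruod3d3d3d3eIdlREVmeIh2Z5q7qHZpmqqYd2ZndmZnd3ZUNEVVZ3dmVomqmHd5mZmHdmZmZmZmZmVEM0RERVVVVniIh3iIiIh3dmZmZmVVVVVURERDMzNFZ3d3d3eHd3d3d2ZmZUMiM0VmVVREQzRXiId3d3d3d3d3d2ZmZTIhI0Z3dlVVZWaJmYd3d3d3d3d3d2ZlVERERWeIdlVWeImqmHd3d3d3d3d3d2ZURWeJmZmYZURWeaqph3dmZmZnd3d3d2ZVZ5q7uqmHUzM0Z4mId2ZmZmZnd3d3d3d3iaqpmYd2QiIiNWd2ZmZmZmZnd3d3d3iJmph3ZlVUMRIRI0VVZmZmZmZnd3d3d3iZmYdmVUMiIREiIzREVWZlVVZnd3d3Zmd3d3d2ZlMiIQEzRERERVVVVVZmZ3d3ZlVVVmZmZ3ZVQxEkVVRERERFVVVWZmd3dlREREMyNXmZl0IkVWZVRERFVVVGZmZ3d2VDMyIQAlis3IUjRWd2ZVVVVVQ2ZmZ3eIdlREMxACRpzchCJGd3d2ZVVUMndmZ3eJmIdndlQyJGnNpiEkZ3d3ZlVEM3d3d3d4mYiJmZl2VVist0ETRnd3ZUQzNHd3d3d3d3eKu8y7qYirqFMSNGZmZTMzNHd3d3d3ZmeKzd3d3LqqqGQyI0VVQzIjM2Z3d2ZmZmeazd3d3cu7qXVUMzRDMiIzImZmZmZmZniavMzMzLu7unZVQiIhEiIzIVZmZmVVVoiZmqqqqZmby4ZVQhABEREiIkVWZUMzRXiIiIiIh3eJqoZUMhAAEhEjMzRVVCERNFZ3d3d3ZlVniYZUMhABIzIjRERVVCESREVnd3dmVDM0Z4dVMhESNFREVVVVZUNFZVVmZ3ZlVDIjVnZlQyEjRmZmZmZVZmZnh1VWZmZmZlVFVmZVQzM0Vnd3d2VEVneIiGVVVmZneIh3dmVERERFVnd3d1QyNXmZmHVDRWZ4mZmYdlQzREVVVWd3d0MhJYqph2QyI1Z4mZmYhlQ0RVVVVWd3ZiIRNpqodUMyEkZ4iZiIh2ZVZmZlRWZmZgEjVomGUzMyIkV3iIiJmZmYiIdlM1ZmVQE0VmZlQzNERFZnd4iZq8zLqZh1MjVmRCI0QyNEREVmZmZnd3iJq83cupmHQiRmVDMzIQAjRFZ3d2ZmZ3d4mqqqmYiYYyRmZUMyEQASNEVWZmZmZneIiHd3d3eIdTRWZlVDMzMiMzIzRVVVVWeIh1VERVZ3dkRWZodlVWVDMhAAEiMzM0V3dlVEM0VWd2ZnZph2VWZlQhAAABEREjRnZmZlQzRWeId3ZYh1RFZ2UyEAABIiIjRnd3d3VDRWeIiHZodlQ0Z3ZDIQASMzM0Vnd3iHZURWeIiHdg=="/>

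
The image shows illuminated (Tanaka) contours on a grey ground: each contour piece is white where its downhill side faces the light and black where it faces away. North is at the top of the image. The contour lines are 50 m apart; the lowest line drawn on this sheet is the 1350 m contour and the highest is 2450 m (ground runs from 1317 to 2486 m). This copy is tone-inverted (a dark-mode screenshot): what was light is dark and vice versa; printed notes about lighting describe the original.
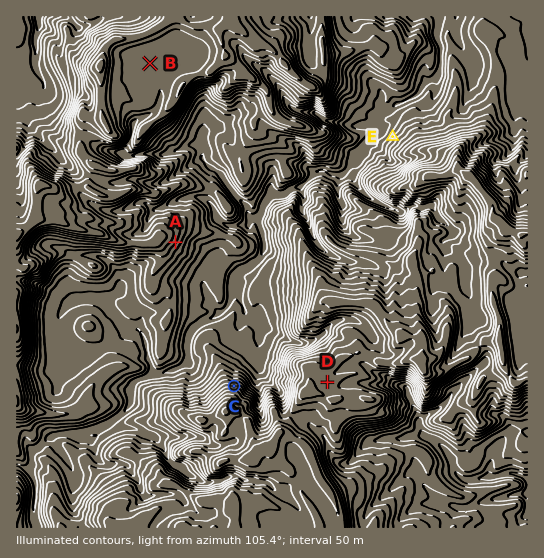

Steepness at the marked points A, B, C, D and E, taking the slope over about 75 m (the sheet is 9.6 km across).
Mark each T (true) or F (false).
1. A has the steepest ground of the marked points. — F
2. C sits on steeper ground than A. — T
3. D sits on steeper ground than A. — F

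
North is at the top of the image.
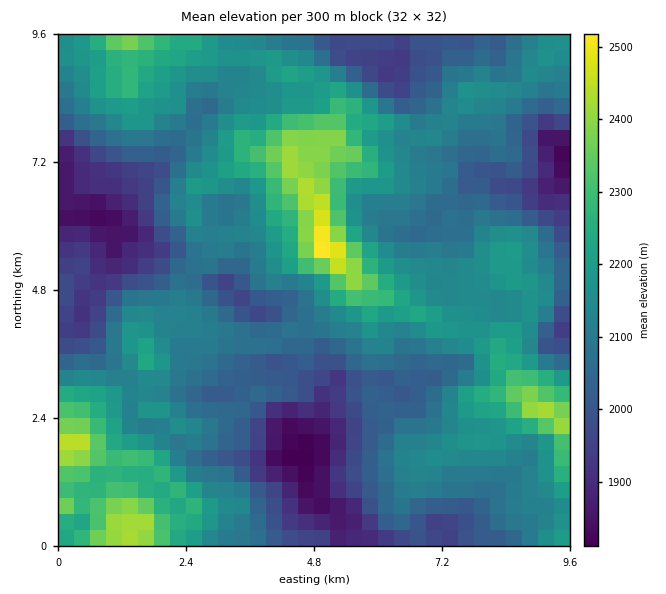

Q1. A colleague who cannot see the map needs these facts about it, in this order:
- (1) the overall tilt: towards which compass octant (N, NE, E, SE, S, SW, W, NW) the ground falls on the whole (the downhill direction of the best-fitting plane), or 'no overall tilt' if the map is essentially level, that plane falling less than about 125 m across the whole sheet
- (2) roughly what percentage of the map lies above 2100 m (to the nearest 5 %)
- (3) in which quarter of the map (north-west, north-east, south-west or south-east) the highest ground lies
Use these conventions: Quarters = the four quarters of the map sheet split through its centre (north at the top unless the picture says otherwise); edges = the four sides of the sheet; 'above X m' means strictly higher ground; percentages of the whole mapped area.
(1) There is no overall tilt: the best-fitting plane is nearly level.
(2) About 55 % of the map lies above 2100 m.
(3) The highest point lies in the north-east quarter of the map.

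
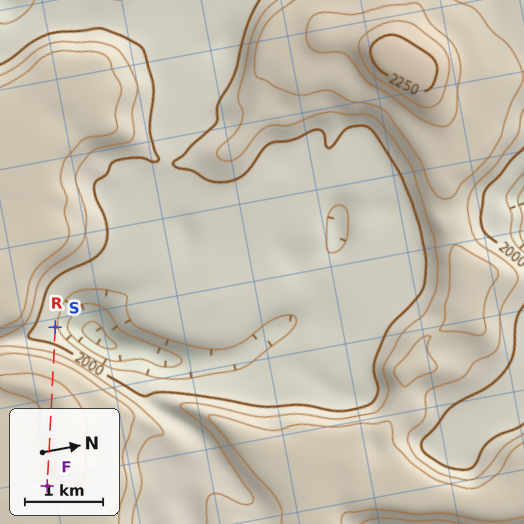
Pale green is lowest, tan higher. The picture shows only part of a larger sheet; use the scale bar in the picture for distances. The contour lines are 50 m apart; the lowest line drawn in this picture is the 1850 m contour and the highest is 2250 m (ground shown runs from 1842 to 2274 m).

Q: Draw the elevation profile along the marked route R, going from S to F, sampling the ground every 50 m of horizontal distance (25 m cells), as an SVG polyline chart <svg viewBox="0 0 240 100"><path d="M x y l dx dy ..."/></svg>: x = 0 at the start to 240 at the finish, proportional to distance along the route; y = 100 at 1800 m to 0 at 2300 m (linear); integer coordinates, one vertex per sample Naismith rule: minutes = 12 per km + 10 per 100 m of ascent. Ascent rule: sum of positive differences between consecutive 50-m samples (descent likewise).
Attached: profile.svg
<svg viewBox="0 0 240 100"><path d="M0 68l6-1 6-2 6-1 6-3 6-3 5-5 6-5 6-5 6-4 6-4 6-2 6-1 6-2 6-1 6-1 6-2 5-1 6-1 6 1 6 1 6 0 6 0 6 0 6-1 6 0 6-1 6 0 5 1 6 0 6 1 6 1 6 0 6 1 6 1 6 1 6 0 6 1 5 1 6 0 6 1 4 0"/></svg>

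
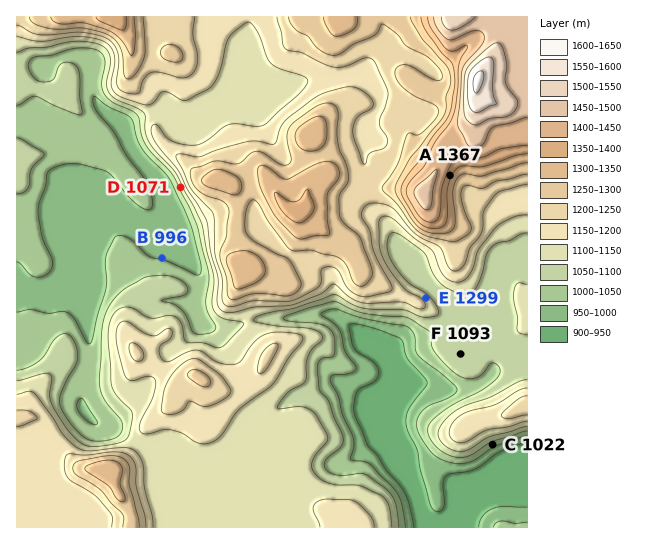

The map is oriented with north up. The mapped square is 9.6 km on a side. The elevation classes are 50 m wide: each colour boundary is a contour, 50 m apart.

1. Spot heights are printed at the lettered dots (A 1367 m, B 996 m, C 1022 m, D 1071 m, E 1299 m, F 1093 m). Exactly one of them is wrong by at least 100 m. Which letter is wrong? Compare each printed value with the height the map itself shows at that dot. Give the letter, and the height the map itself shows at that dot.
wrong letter E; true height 1124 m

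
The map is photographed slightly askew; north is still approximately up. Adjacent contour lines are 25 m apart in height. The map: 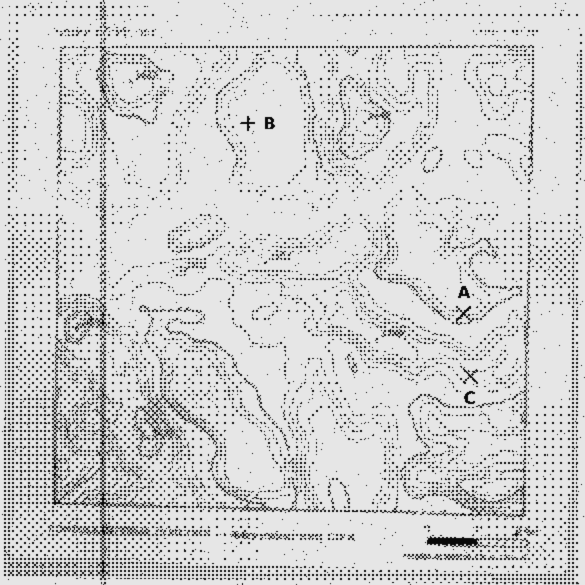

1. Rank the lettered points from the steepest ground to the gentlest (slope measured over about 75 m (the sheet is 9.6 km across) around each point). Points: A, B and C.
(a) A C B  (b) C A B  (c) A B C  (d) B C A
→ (a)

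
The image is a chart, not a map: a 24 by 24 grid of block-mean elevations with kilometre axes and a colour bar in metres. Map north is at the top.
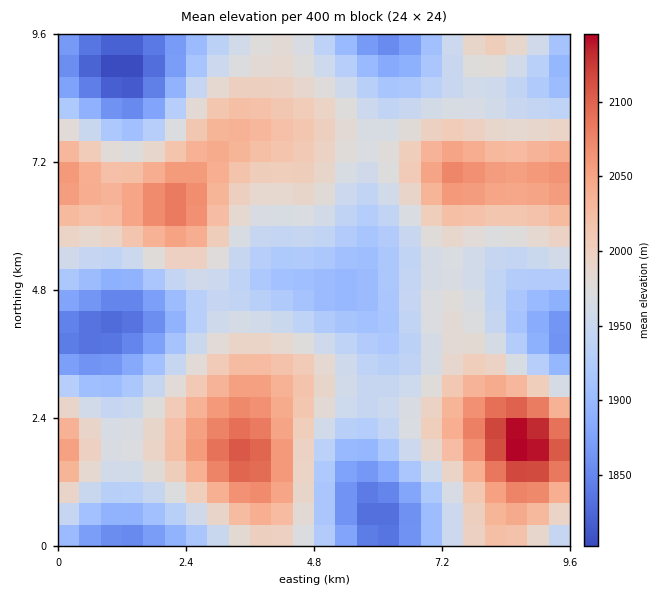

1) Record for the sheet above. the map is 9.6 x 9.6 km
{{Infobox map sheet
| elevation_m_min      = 1800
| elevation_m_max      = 2150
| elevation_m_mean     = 1970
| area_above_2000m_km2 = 29.1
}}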